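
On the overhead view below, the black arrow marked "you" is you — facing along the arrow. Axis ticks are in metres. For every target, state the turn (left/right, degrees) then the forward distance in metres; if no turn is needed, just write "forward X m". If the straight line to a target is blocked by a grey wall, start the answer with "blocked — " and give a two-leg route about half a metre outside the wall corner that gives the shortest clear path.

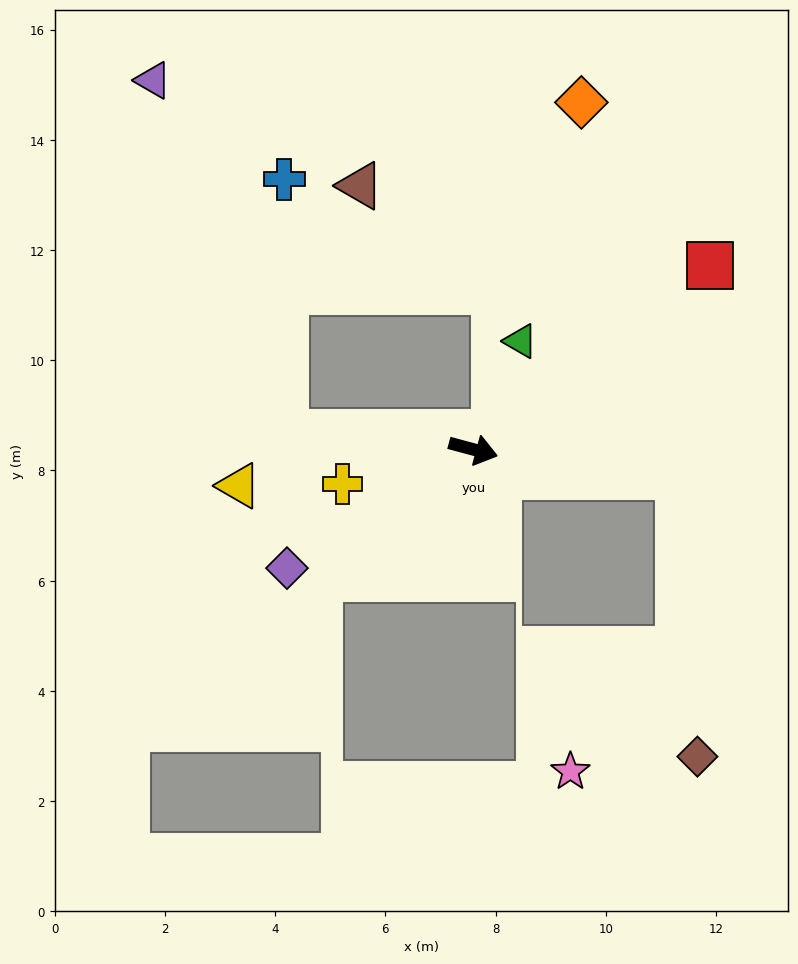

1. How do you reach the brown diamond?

blocked — turn left 8°, forward 3.8 m, then turn right 79°, forward 5.1 m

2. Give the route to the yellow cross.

turn right 150°, forward 2.5 m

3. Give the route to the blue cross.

blocked — turn right 170°, forward 3.4 m, then turn right 85°, forward 4.6 m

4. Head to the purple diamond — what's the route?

turn right 132°, forward 4.0 m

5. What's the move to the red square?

turn left 53°, forward 5.4 m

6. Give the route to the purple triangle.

blocked — turn right 170°, forward 3.4 m, then turn right 64°, forward 6.8 m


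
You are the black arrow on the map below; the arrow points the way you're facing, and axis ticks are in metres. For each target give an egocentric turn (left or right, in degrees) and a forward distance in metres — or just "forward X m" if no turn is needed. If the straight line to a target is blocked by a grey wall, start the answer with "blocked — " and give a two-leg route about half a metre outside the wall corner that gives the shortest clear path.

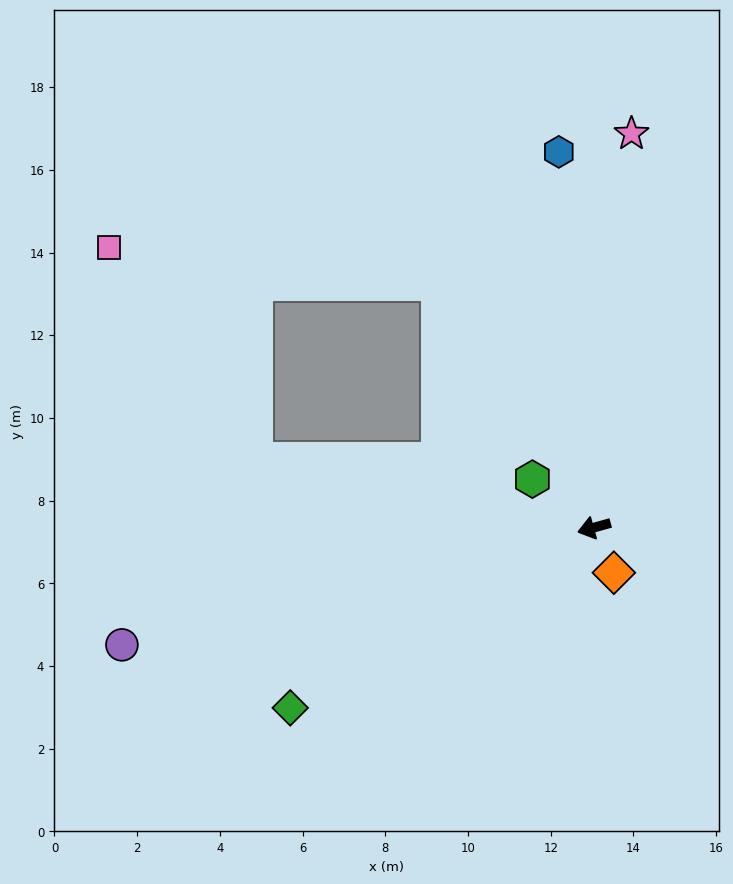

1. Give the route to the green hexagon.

turn right 54°, forward 1.9 m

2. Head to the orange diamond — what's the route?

turn left 98°, forward 1.2 m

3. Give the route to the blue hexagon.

turn right 100°, forward 9.1 m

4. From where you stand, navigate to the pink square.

blocked — turn right 27°, forward 8.4 m, then turn right 44°, forward 6.2 m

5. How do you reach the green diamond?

turn left 15°, forward 8.5 m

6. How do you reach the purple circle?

forward 11.8 m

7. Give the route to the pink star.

turn right 111°, forward 9.6 m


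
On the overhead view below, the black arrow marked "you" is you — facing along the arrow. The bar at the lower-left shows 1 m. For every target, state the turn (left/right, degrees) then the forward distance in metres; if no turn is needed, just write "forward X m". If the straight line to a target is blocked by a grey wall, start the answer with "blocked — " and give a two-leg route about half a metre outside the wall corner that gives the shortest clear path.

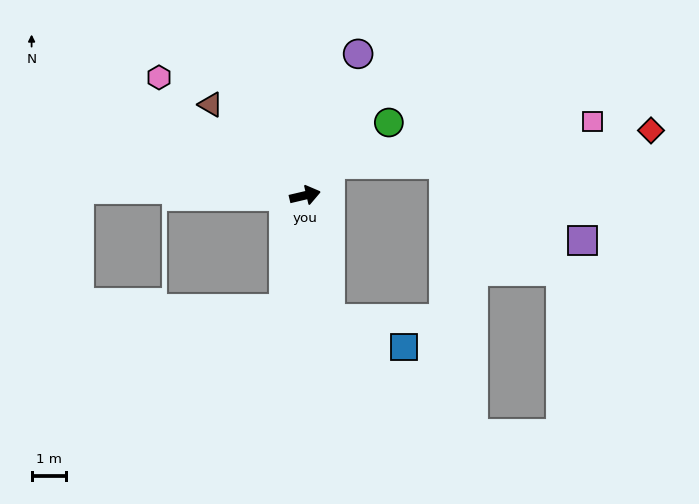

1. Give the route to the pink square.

blocked — turn left 38°, forward 1.2 m, then turn right 42°, forward 7.7 m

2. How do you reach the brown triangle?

turn left 123°, forward 3.8 m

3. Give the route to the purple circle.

turn left 56°, forward 4.4 m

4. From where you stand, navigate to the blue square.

blocked — turn right 92°, forward 3.6 m, then turn left 58°, forward 2.3 m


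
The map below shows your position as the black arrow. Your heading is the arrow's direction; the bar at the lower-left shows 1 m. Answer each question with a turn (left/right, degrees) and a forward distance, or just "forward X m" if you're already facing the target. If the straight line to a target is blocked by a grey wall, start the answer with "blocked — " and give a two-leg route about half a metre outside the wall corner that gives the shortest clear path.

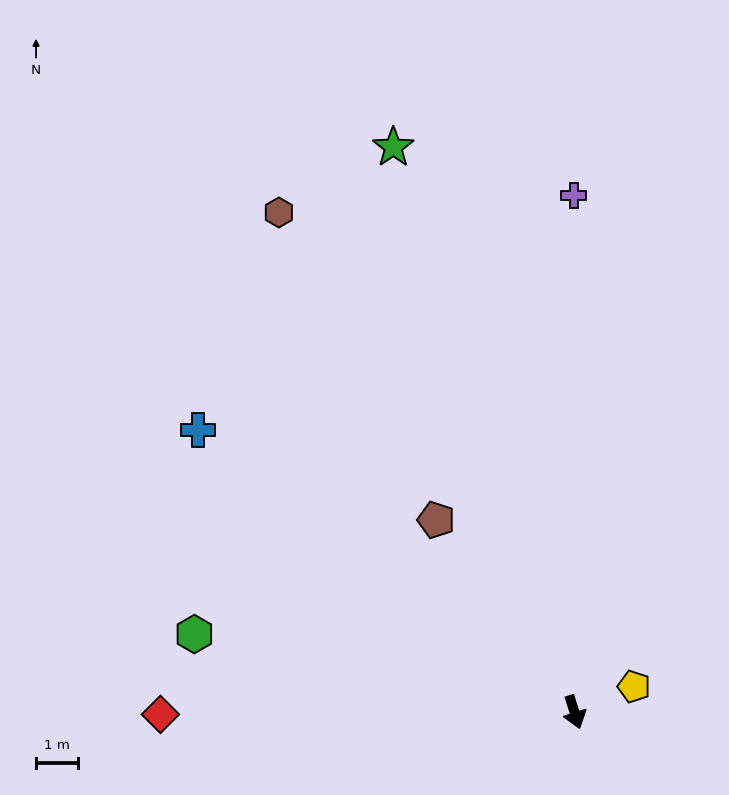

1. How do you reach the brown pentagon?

turn right 162°, forward 5.6 m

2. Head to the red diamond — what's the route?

turn right 107°, forward 9.8 m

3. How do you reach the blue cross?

turn right 144°, forward 11.2 m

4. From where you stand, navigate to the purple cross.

turn left 163°, forward 12.3 m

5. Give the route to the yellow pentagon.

turn left 96°, forward 1.5 m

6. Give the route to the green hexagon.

turn right 119°, forward 9.2 m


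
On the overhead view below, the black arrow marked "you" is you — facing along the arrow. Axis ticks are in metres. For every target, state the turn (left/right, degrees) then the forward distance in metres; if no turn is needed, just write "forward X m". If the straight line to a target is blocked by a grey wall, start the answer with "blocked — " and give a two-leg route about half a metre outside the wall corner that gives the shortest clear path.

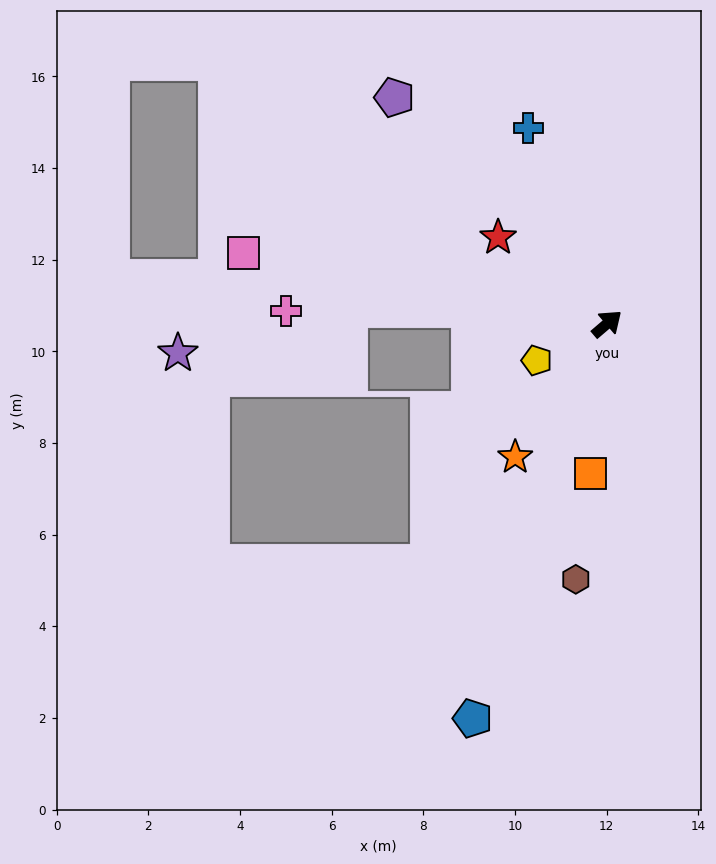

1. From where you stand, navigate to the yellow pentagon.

turn left 167°, forward 1.7 m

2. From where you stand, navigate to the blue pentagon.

turn right 149°, forward 9.1 m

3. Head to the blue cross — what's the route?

turn left 71°, forward 4.6 m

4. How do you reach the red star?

turn left 101°, forward 3.0 m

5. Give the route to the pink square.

turn left 128°, forward 8.1 m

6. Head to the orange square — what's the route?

turn right 137°, forward 3.3 m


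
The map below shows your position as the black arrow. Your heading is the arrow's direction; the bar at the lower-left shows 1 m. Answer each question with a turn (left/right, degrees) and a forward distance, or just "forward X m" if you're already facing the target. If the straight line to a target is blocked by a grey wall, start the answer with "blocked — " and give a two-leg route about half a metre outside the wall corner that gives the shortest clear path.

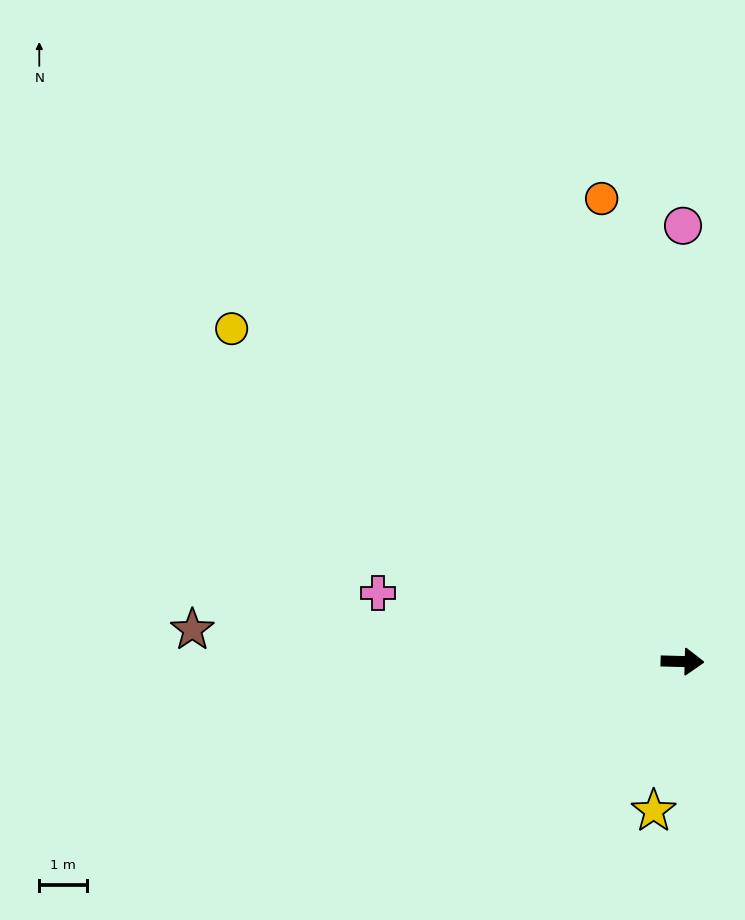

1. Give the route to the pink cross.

turn left 169°, forward 6.5 m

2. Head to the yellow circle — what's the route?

turn left 145°, forward 11.7 m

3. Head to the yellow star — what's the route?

turn right 99°, forward 3.2 m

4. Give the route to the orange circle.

turn left 101°, forward 9.9 m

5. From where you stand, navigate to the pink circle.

turn left 91°, forward 9.1 m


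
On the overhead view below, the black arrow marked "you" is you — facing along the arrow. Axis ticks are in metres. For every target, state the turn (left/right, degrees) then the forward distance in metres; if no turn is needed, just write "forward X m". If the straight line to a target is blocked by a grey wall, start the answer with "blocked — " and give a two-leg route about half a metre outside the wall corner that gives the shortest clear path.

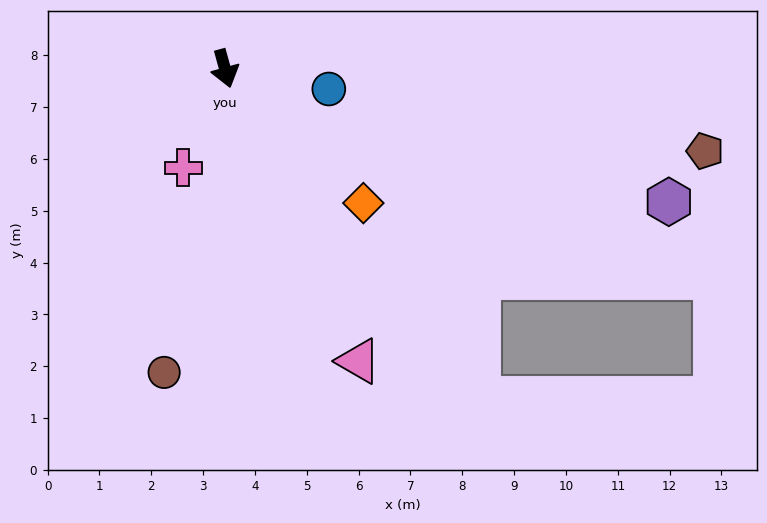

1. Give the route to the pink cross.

turn right 38°, forward 2.1 m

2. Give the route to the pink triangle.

turn left 9°, forward 6.2 m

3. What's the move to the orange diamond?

turn left 30°, forward 3.7 m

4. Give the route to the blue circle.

turn left 63°, forward 2.0 m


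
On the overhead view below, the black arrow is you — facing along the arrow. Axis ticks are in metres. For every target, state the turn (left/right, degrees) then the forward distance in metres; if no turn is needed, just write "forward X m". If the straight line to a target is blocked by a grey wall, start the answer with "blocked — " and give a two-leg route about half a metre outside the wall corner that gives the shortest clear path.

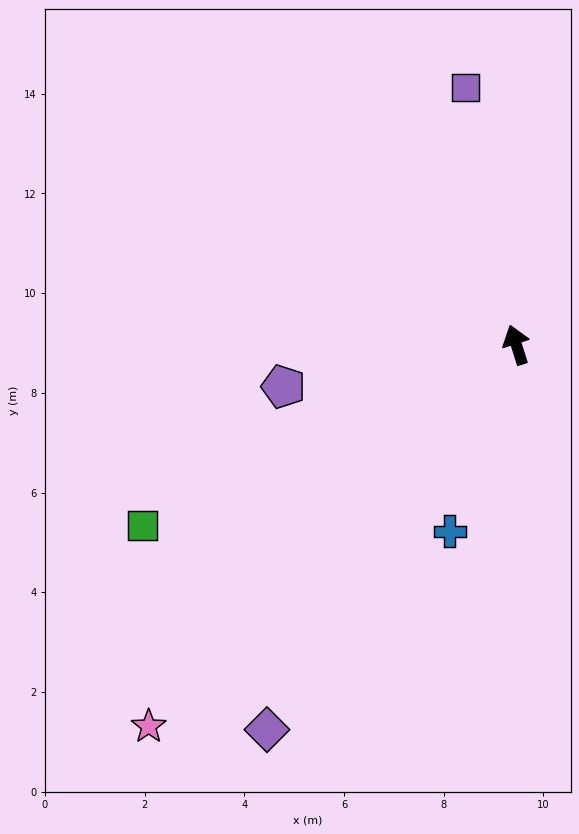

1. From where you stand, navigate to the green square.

turn left 98°, forward 8.3 m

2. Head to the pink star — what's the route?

turn left 118°, forward 10.6 m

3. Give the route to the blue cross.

turn left 143°, forward 4.0 m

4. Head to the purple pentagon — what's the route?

turn left 83°, forward 4.7 m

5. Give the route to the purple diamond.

turn left 129°, forward 9.2 m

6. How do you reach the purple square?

turn right 6°, forward 5.3 m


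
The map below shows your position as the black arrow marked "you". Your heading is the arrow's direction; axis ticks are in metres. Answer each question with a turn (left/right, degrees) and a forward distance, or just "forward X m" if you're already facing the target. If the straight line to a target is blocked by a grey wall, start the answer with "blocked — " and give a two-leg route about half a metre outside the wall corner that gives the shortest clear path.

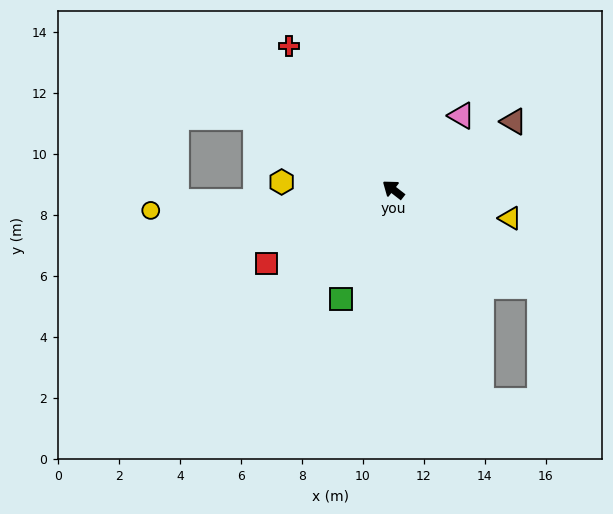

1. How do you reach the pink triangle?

turn right 95°, forward 3.3 m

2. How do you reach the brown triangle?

turn right 113°, forward 4.5 m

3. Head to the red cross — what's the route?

turn right 16°, forward 5.8 m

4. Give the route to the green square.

turn left 102°, forward 4.0 m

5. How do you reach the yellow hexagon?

turn left 34°, forward 3.7 m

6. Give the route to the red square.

turn left 68°, forward 4.8 m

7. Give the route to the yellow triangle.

turn right 156°, forward 3.9 m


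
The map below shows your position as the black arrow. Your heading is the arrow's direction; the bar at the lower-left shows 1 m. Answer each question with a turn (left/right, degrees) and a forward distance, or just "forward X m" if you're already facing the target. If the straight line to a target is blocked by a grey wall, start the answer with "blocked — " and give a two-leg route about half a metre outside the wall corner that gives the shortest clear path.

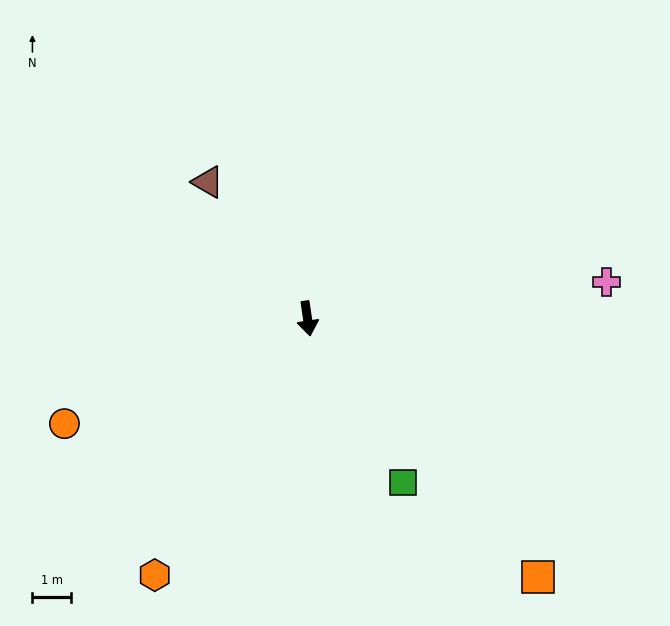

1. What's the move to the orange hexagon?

turn right 39°, forward 7.7 m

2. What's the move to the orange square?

turn left 33°, forward 8.9 m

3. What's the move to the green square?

turn left 22°, forward 4.9 m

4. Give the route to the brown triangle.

turn right 152°, forward 4.4 m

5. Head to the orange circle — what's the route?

turn right 75°, forward 6.8 m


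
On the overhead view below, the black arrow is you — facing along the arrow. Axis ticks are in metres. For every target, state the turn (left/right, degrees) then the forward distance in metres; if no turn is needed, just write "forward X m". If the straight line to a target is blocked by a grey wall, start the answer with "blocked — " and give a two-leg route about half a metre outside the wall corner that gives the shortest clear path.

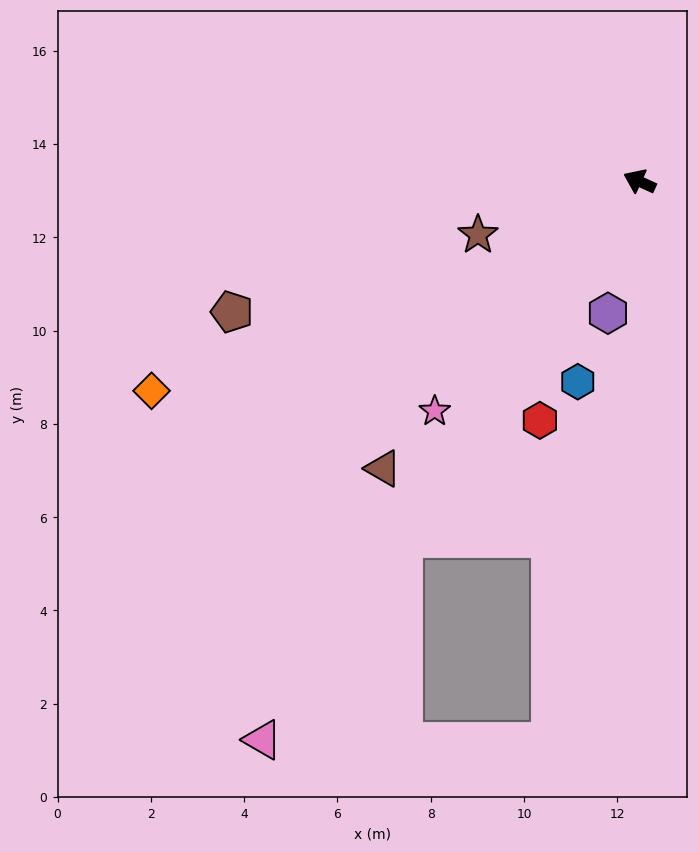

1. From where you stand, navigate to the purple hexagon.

turn left 101°, forward 2.9 m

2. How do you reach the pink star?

turn left 73°, forward 6.6 m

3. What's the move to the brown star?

turn left 43°, forward 3.6 m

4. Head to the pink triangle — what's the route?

turn left 81°, forward 14.4 m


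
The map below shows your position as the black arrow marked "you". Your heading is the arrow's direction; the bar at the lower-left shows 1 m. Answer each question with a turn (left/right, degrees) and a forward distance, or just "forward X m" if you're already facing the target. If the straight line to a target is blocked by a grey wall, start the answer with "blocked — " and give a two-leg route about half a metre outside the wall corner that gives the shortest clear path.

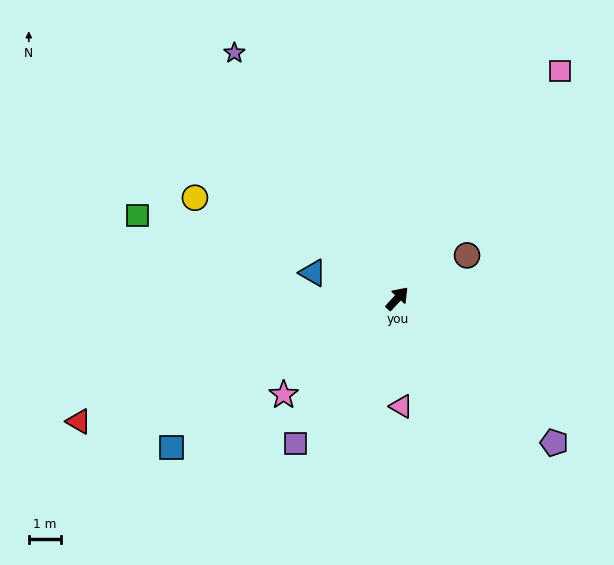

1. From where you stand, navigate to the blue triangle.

turn left 116°, forward 2.8 m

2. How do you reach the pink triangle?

turn right 135°, forward 3.4 m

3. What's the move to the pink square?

turn left 7°, forward 8.8 m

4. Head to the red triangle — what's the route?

turn left 154°, forward 10.8 m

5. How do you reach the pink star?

turn left 173°, forward 4.7 m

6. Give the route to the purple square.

turn right 172°, forward 5.6 m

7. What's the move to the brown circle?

turn right 16°, forward 2.6 m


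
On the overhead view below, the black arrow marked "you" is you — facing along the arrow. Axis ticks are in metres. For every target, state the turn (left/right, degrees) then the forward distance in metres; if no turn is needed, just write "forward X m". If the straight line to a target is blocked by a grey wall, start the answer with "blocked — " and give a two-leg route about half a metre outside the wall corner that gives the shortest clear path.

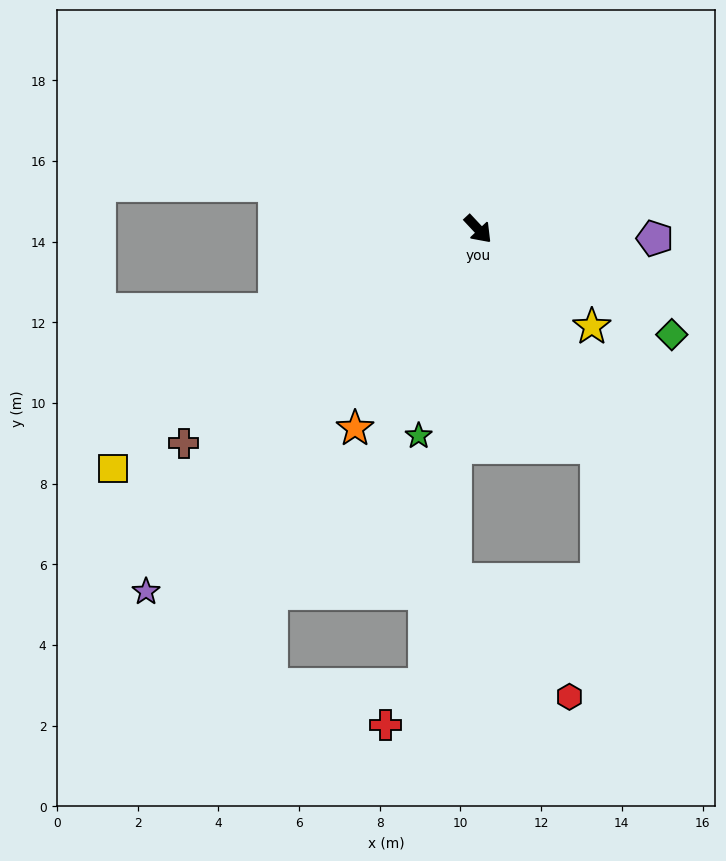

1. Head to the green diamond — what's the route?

turn left 18°, forward 5.5 m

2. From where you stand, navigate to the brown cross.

turn right 97°, forward 9.0 m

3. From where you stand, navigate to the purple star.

turn right 86°, forward 12.2 m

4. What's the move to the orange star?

turn right 75°, forward 5.8 m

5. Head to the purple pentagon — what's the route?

turn left 44°, forward 4.4 m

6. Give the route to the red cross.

blocked — turn right 50°, forward 11.4 m, then turn right 38°, forward 1.4 m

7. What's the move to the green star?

turn right 59°, forward 5.3 m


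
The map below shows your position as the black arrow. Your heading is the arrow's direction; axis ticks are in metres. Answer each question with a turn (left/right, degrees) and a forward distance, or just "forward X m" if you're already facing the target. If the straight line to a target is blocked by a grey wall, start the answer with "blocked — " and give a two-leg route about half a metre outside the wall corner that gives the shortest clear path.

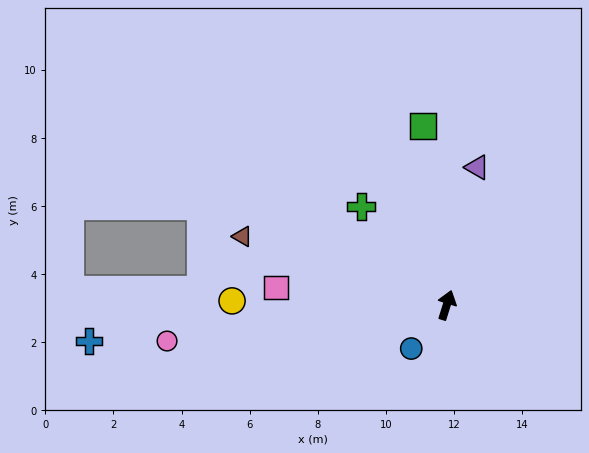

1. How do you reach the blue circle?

turn left 158°, forward 1.6 m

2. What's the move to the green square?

turn left 25°, forward 5.3 m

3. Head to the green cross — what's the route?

turn left 58°, forward 3.8 m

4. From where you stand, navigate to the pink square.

turn left 102°, forward 5.0 m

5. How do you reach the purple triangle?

turn left 5°, forward 4.1 m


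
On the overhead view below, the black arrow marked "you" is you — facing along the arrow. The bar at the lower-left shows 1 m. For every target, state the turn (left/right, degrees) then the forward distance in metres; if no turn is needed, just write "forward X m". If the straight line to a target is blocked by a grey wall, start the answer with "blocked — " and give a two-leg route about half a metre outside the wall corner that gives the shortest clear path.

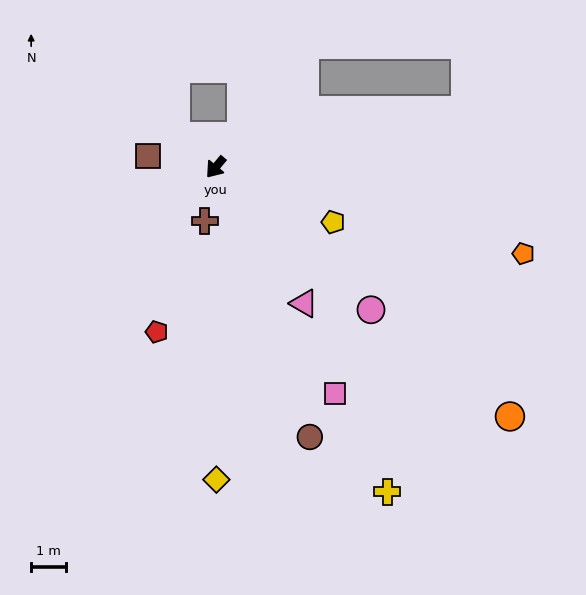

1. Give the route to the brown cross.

turn left 28°, forward 1.6 m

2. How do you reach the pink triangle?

turn left 73°, forward 4.7 m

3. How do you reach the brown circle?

turn left 59°, forward 8.2 m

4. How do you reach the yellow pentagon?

turn left 105°, forward 3.7 m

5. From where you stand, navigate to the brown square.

turn right 60°, forward 2.0 m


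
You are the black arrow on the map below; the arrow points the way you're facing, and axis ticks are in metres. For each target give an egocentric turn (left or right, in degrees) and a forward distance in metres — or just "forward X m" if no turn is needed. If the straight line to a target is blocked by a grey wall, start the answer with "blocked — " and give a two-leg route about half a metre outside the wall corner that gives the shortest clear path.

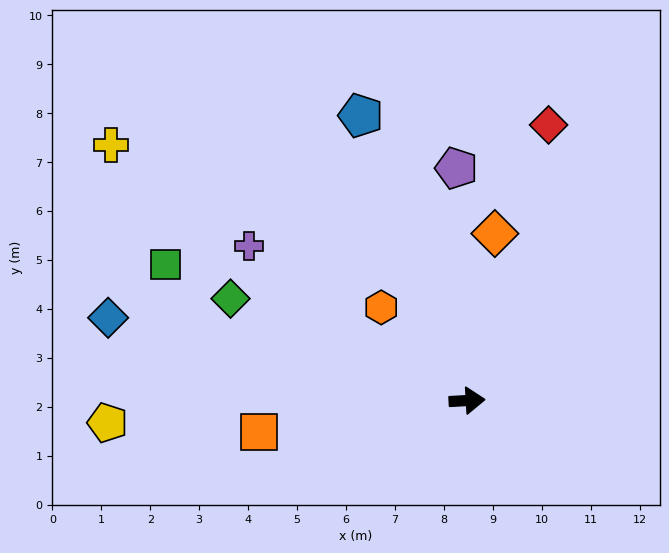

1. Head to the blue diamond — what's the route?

turn left 164°, forward 7.5 m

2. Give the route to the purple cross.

turn left 141°, forward 5.5 m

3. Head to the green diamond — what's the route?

turn left 153°, forward 5.3 m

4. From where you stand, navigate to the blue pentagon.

turn left 107°, forward 6.2 m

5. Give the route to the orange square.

turn right 175°, forward 4.3 m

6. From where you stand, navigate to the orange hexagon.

turn left 129°, forward 2.6 m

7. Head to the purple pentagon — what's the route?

turn left 89°, forward 4.8 m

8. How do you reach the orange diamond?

turn left 77°, forward 3.5 m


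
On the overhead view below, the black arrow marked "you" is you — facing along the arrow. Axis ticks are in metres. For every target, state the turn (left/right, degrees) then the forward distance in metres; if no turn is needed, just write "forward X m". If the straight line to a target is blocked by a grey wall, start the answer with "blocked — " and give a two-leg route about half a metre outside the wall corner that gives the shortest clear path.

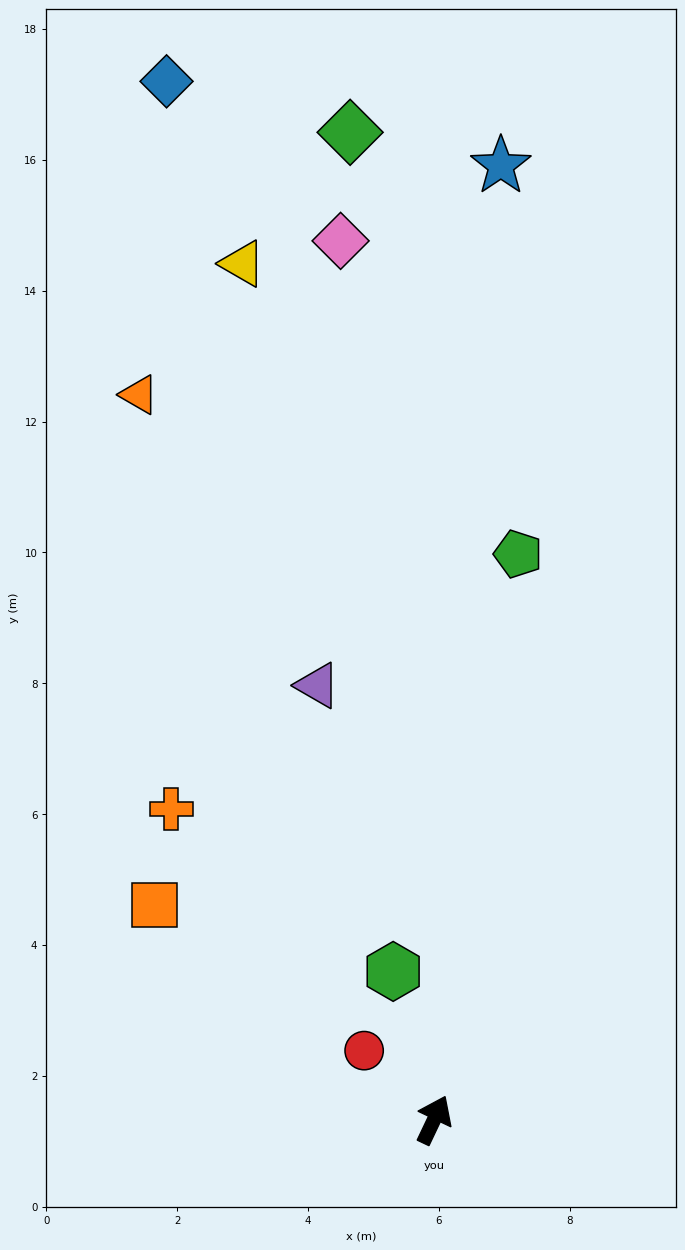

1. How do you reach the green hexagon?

turn left 41°, forward 2.4 m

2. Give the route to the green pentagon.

turn left 17°, forward 8.7 m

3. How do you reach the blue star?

turn left 21°, forward 14.6 m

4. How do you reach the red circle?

turn left 71°, forward 1.5 m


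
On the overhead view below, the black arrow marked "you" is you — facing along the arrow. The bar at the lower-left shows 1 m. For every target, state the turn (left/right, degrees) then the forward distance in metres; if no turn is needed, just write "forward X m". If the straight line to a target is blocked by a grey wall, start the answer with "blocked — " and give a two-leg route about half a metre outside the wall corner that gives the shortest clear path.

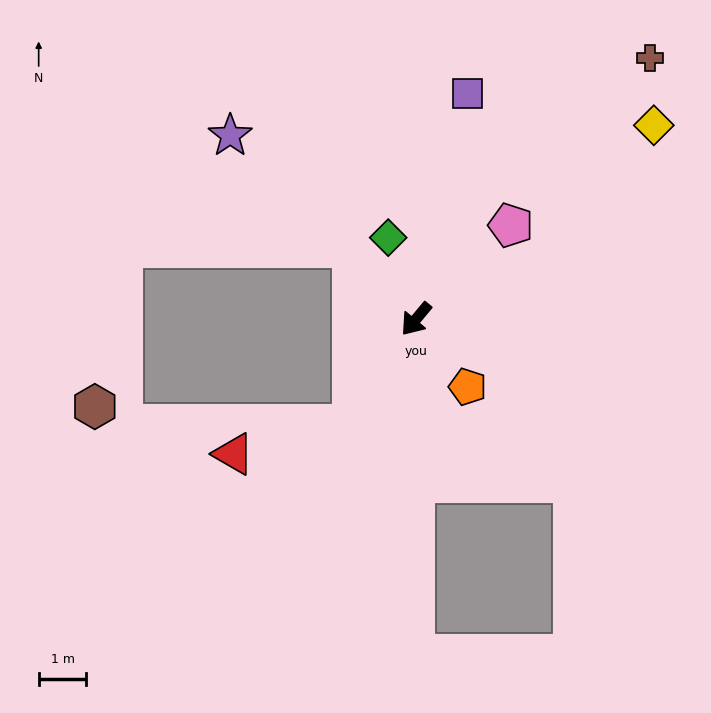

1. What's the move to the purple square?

turn right 153°, forward 4.8 m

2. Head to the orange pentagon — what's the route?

turn left 77°, forward 1.8 m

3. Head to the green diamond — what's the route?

turn right 121°, forward 1.8 m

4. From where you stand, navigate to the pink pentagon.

turn left 175°, forward 2.8 m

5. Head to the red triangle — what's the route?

blocked — turn left 9°, forward 2.6 m, then turn right 45°, forward 2.6 m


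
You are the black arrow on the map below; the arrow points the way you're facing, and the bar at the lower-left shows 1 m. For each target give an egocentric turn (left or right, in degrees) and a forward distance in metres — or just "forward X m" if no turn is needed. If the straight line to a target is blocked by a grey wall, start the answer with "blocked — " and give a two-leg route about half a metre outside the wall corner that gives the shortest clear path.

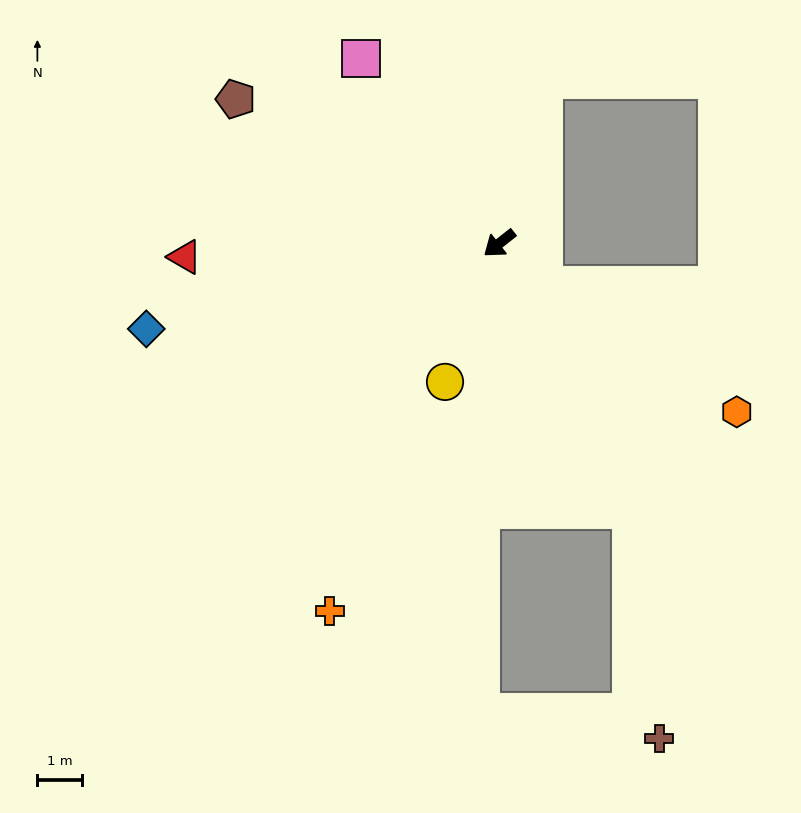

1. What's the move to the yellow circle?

turn left 30°, forward 3.3 m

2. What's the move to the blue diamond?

turn right 25°, forward 8.2 m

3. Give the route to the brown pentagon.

turn right 67°, forward 6.7 m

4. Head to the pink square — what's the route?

turn right 91°, forward 5.2 m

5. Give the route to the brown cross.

blocked — turn left 78°, forward 6.7 m, then turn right 19°, forward 5.2 m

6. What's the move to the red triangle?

turn right 36°, forward 7.1 m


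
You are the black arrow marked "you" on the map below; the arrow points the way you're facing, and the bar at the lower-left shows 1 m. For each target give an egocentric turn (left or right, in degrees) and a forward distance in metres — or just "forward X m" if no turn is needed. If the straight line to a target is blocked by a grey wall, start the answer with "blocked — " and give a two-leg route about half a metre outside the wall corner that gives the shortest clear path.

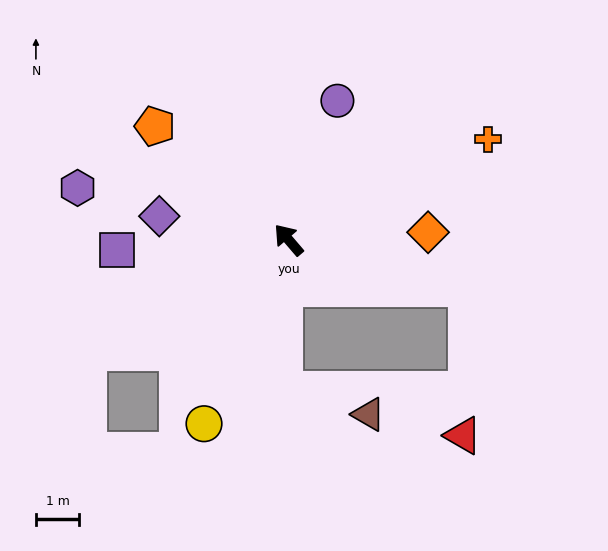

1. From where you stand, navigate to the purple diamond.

turn left 39°, forward 3.0 m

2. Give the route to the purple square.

turn left 53°, forward 4.0 m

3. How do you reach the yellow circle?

turn left 115°, forward 4.7 m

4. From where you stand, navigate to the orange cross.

turn right 104°, forward 5.2 m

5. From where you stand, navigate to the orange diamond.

turn right 127°, forward 3.2 m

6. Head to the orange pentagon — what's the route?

turn left 9°, forward 4.1 m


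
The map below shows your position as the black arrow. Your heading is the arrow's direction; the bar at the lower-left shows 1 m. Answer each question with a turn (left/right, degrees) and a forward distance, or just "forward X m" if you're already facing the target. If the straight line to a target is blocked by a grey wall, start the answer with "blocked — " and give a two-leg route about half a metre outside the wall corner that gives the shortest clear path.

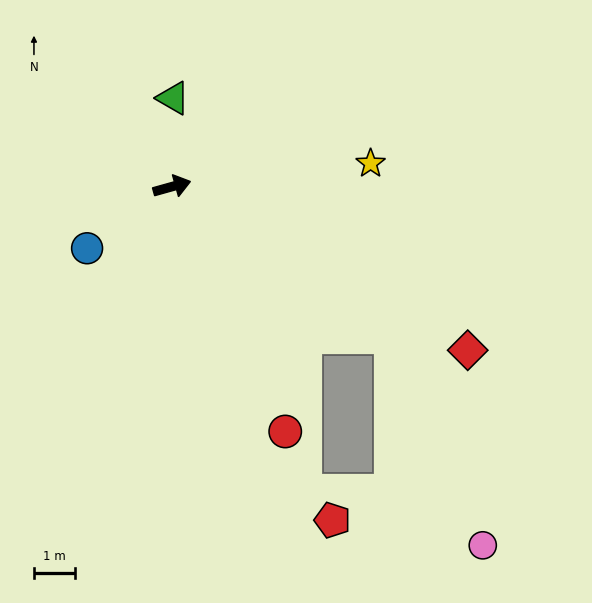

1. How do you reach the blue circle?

turn right 160°, forward 2.6 m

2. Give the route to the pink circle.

blocked — turn right 50°, forward 6.5 m, then turn right 32°, forward 5.6 m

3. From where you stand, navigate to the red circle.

turn right 81°, forward 6.6 m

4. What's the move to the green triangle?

turn left 74°, forward 2.2 m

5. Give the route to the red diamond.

turn right 45°, forward 8.3 m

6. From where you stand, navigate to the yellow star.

turn right 9°, forward 4.9 m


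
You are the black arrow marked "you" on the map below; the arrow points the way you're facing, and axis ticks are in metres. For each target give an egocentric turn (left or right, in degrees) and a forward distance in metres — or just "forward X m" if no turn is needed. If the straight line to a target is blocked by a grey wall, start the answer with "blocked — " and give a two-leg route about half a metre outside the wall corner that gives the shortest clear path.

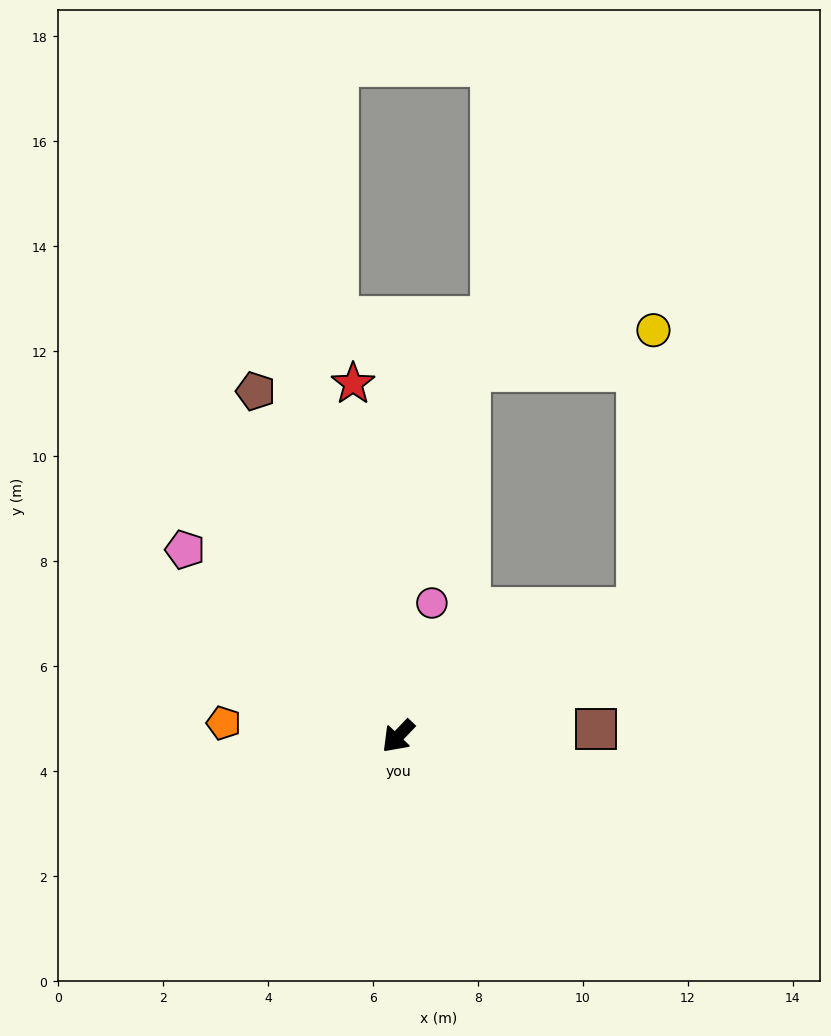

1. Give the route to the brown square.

turn left 136°, forward 3.8 m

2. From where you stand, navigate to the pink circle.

turn right 151°, forward 2.6 m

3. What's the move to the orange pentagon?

turn right 51°, forward 3.3 m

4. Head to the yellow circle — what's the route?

blocked — turn left 162°, forward 5.2 m, then turn left 59°, forward 5.3 m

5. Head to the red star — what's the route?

turn right 129°, forward 6.8 m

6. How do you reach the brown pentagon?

turn right 114°, forward 7.1 m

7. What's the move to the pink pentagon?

turn right 88°, forward 5.4 m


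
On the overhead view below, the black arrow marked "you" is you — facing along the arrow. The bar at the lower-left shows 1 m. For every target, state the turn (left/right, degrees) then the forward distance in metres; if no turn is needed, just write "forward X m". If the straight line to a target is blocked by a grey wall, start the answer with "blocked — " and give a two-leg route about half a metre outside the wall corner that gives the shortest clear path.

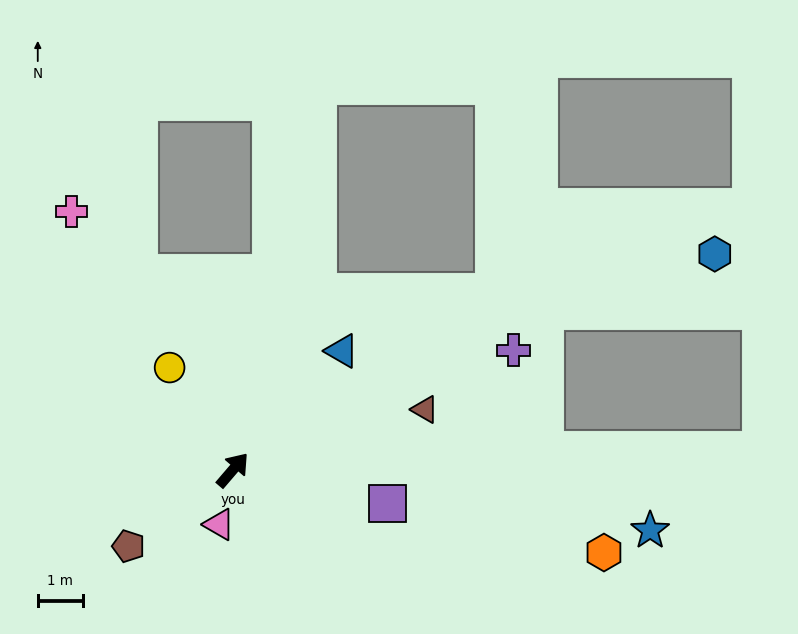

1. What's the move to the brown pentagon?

turn left 167°, forward 2.9 m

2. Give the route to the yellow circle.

turn left 72°, forward 2.7 m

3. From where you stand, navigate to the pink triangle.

turn right 153°, forward 1.3 m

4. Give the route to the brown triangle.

turn right 32°, forward 4.5 m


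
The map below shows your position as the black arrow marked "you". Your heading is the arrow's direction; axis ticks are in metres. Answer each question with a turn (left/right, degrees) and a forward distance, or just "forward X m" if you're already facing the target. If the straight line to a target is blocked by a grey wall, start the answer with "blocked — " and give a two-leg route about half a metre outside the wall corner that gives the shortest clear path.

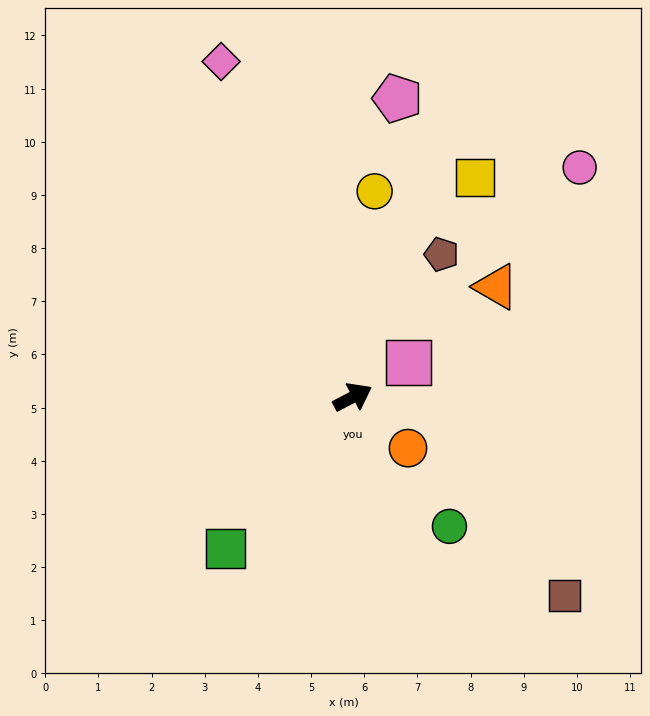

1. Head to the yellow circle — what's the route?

turn left 56°, forward 3.9 m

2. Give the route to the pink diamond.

turn left 84°, forward 6.8 m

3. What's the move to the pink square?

turn left 5°, forward 1.2 m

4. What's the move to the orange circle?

turn right 70°, forward 1.4 m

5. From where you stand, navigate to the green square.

turn right 158°, forward 3.7 m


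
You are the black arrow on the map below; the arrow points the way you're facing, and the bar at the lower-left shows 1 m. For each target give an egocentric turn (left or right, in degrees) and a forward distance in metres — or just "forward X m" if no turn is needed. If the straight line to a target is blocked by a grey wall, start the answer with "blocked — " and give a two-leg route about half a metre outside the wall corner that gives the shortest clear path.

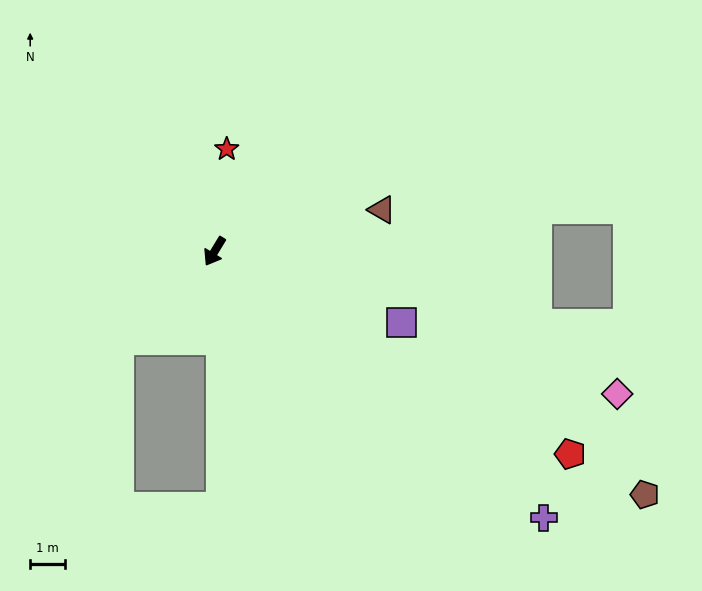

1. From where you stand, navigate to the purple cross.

turn left 82°, forward 12.2 m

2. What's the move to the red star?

turn right 155°, forward 3.0 m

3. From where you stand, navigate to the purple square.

turn left 100°, forward 5.8 m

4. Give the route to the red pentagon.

turn left 92°, forward 11.8 m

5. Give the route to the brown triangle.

turn left 135°, forward 5.0 m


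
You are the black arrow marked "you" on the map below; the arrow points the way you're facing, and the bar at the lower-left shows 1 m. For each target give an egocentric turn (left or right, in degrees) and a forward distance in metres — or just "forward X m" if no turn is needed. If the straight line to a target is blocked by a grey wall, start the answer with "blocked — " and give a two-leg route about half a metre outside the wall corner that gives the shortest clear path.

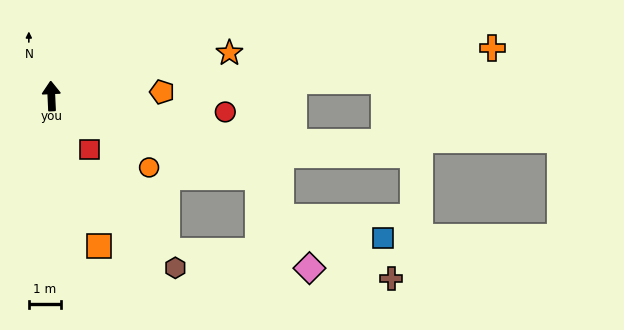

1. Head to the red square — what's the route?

turn right 147°, forward 2.1 m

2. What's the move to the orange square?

turn right 165°, forward 4.9 m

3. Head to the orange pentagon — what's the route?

turn right 90°, forward 3.5 m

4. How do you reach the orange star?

turn right 79°, forward 5.7 m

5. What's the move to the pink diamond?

blocked — turn right 114°, forward 6.9 m, then turn right 40°, forward 3.3 m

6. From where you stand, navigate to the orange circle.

turn right 129°, forward 3.8 m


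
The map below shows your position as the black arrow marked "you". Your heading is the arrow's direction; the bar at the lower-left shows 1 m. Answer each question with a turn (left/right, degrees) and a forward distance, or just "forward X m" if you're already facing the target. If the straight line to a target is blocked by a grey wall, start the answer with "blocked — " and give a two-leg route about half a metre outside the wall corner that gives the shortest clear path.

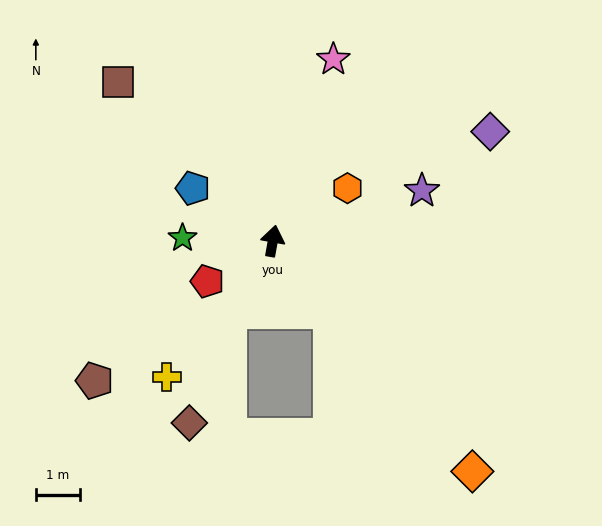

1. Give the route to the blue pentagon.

turn left 67°, forward 2.2 m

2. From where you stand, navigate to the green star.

turn left 98°, forward 2.1 m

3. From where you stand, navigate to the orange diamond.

turn right 129°, forward 7.0 m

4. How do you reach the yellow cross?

turn left 152°, forward 3.9 m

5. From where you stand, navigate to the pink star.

turn right 8°, forward 4.4 m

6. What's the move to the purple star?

turn right 61°, forward 3.6 m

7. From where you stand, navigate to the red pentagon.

turn left 132°, forward 1.8 m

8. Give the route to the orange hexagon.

turn right 45°, forward 2.1 m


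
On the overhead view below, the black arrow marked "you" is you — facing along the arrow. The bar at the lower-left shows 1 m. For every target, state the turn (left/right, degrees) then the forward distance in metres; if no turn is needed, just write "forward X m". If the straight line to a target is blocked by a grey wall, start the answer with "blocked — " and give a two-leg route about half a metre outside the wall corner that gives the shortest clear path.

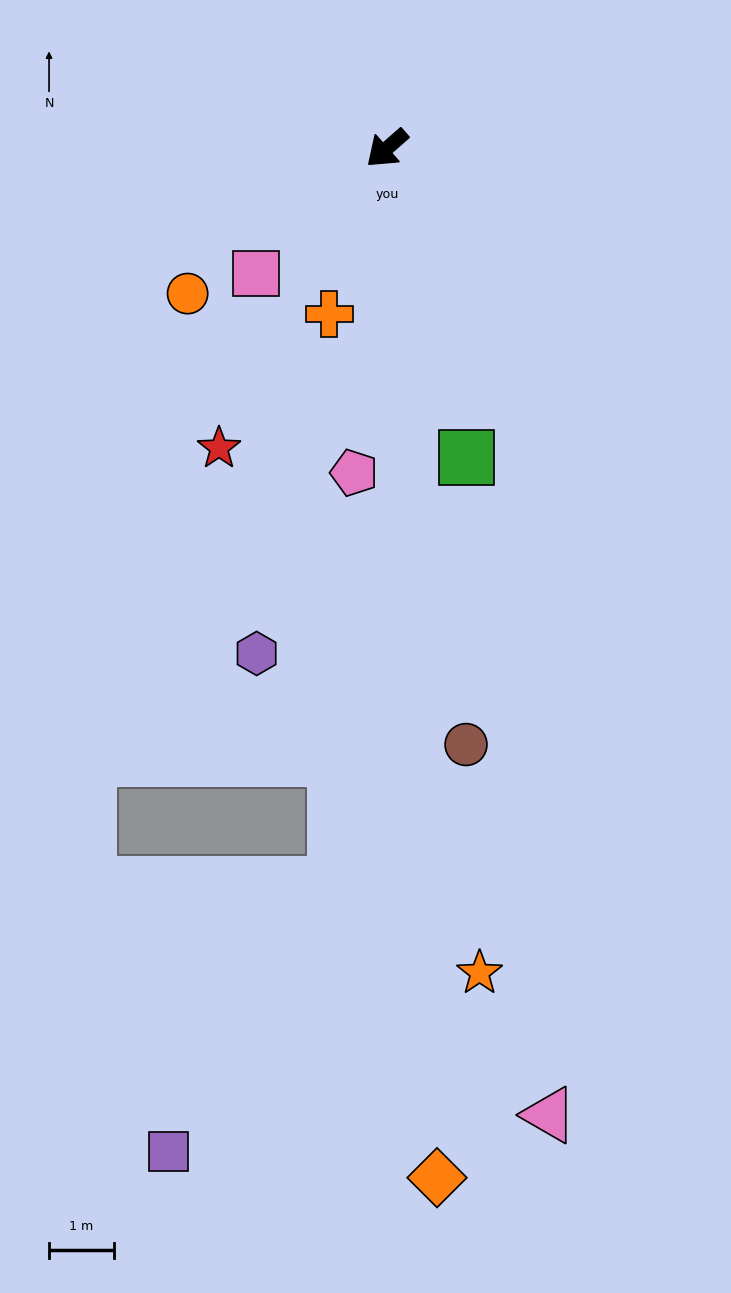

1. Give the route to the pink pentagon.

turn left 43°, forward 5.0 m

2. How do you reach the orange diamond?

turn left 51°, forward 15.9 m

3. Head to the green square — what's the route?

turn left 63°, forward 4.9 m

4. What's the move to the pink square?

turn left 2°, forward 2.8 m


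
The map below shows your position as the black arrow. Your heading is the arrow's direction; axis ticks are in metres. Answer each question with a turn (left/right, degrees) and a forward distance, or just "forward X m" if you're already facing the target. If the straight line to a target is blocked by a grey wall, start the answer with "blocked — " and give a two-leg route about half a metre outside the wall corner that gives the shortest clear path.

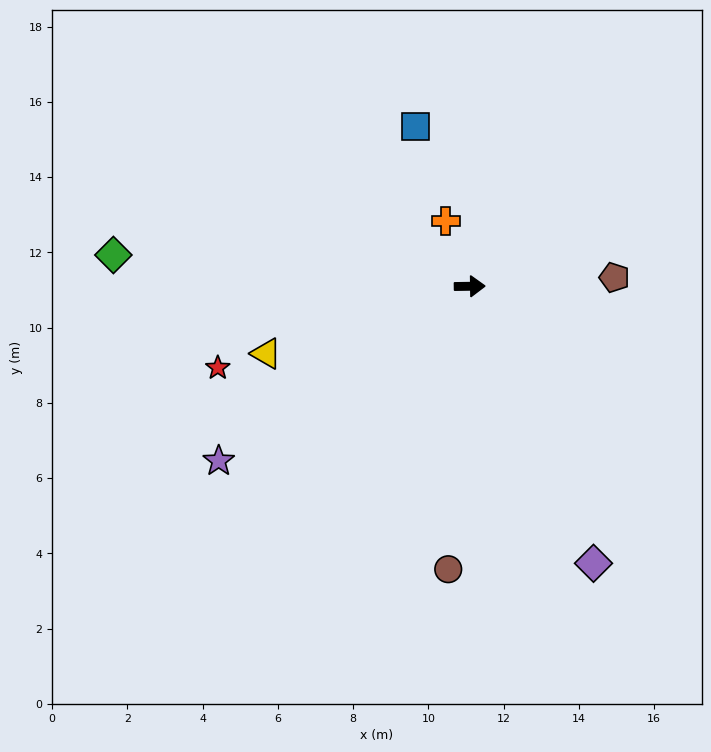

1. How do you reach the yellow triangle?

turn right 163°, forward 5.7 m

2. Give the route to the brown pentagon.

turn left 3°, forward 3.9 m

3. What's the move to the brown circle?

turn right 95°, forward 7.5 m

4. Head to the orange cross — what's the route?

turn left 109°, forward 1.9 m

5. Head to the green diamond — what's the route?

turn left 174°, forward 9.5 m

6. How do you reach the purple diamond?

turn right 67°, forward 8.1 m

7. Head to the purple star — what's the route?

turn right 146°, forward 8.1 m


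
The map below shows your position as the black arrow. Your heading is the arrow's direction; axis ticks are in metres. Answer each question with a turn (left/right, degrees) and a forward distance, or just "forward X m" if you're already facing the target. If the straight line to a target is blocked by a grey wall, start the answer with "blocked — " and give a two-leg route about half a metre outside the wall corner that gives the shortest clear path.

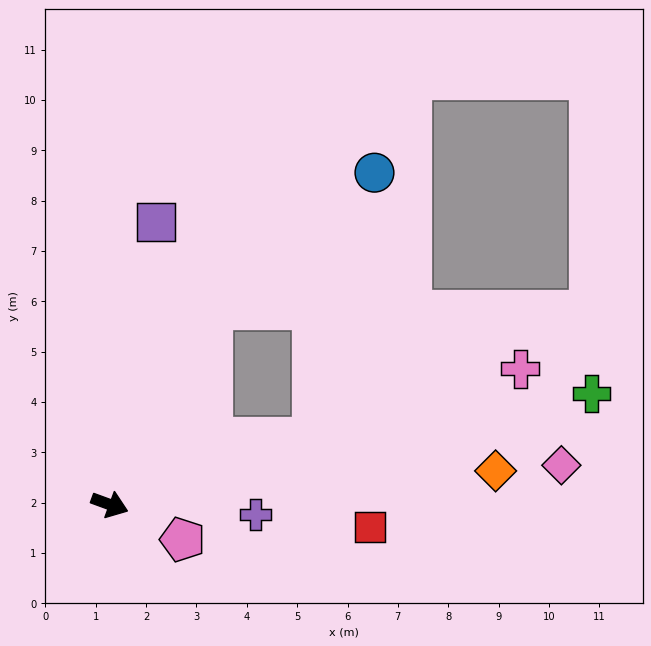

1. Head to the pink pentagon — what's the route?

turn right 6°, forward 1.6 m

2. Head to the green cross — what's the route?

turn left 33°, forward 9.8 m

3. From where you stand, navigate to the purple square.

turn left 101°, forward 5.7 m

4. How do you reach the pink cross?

turn left 38°, forward 8.6 m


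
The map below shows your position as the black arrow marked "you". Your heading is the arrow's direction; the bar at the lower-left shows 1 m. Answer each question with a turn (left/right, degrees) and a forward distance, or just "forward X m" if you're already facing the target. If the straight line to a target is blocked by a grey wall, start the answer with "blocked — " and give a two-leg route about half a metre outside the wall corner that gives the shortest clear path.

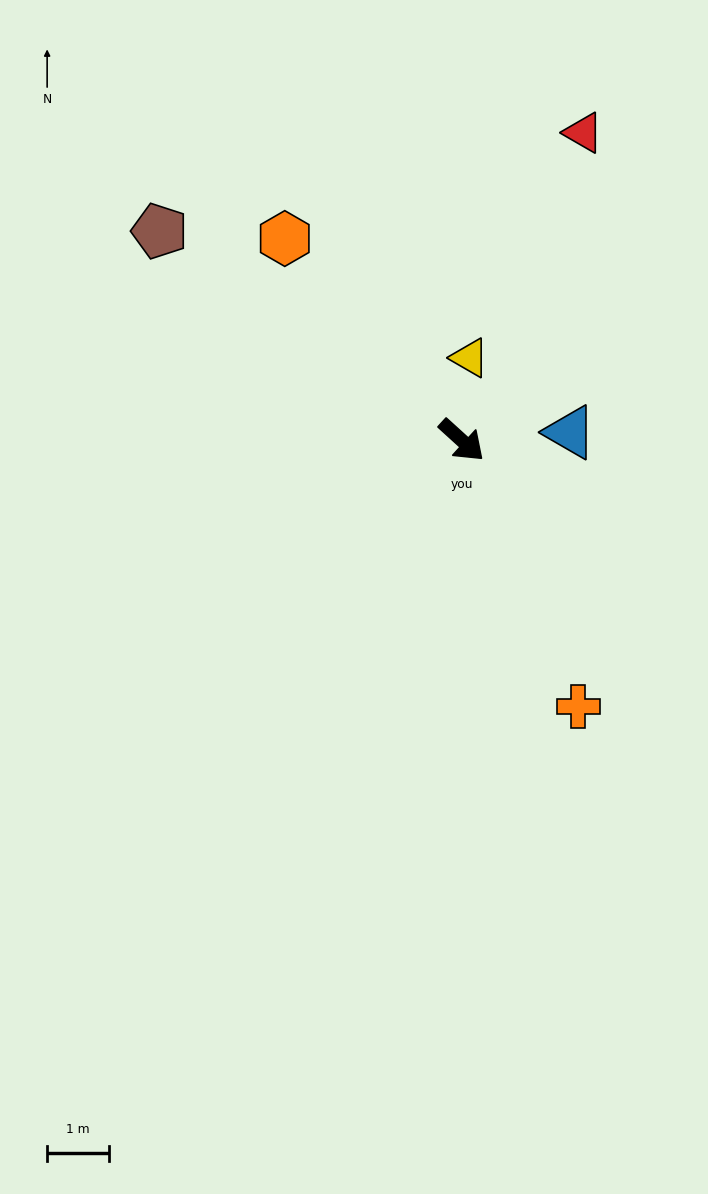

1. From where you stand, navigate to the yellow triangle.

turn left 127°, forward 1.3 m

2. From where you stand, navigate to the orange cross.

turn right 24°, forward 4.7 m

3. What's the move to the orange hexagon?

turn left 174°, forward 4.3 m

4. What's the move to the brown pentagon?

turn right 172°, forward 5.9 m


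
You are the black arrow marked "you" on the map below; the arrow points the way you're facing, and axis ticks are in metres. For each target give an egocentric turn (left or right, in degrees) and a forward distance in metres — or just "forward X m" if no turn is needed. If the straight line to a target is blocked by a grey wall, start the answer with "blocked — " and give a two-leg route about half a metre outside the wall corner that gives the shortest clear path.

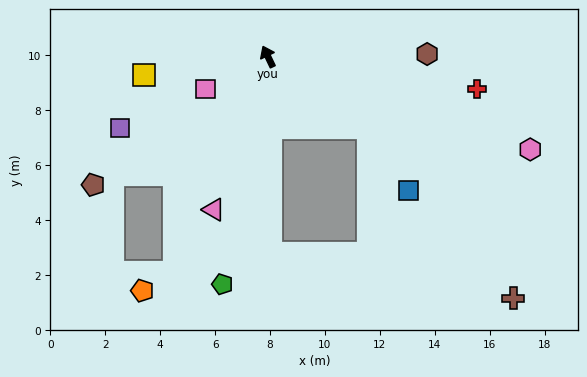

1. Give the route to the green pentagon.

turn left 143°, forward 8.5 m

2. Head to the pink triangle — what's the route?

turn left 135°, forward 5.9 m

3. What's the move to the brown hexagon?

turn right 115°, forward 5.8 m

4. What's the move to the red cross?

turn right 124°, forward 7.7 m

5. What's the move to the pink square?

turn left 92°, forward 2.6 m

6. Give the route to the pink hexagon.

turn right 135°, forward 10.1 m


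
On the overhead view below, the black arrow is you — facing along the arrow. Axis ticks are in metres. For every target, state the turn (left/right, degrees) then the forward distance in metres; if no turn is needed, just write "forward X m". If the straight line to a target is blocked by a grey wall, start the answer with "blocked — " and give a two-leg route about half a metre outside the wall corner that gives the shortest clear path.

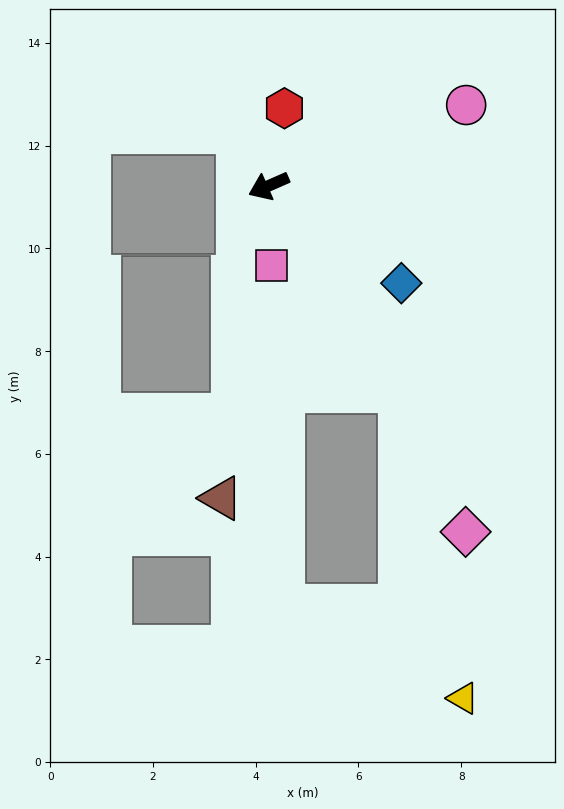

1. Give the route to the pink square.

turn left 68°, forward 1.6 m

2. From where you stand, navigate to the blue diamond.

turn left 120°, forward 3.2 m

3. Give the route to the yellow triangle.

blocked — turn left 99°, forward 4.8 m, then turn right 21°, forward 6.1 m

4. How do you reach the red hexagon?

turn right 125°, forward 1.5 m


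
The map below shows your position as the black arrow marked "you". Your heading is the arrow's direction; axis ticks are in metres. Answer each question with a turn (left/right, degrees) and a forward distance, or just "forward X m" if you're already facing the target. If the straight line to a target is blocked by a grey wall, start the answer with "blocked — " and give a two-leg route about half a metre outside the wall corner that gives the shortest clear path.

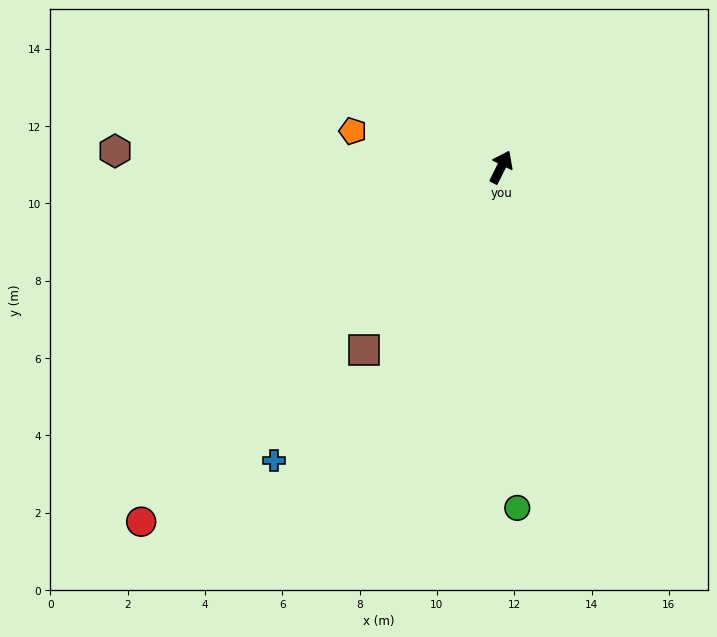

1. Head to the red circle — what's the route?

turn left 161°, forward 13.1 m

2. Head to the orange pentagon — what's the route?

turn left 103°, forward 3.9 m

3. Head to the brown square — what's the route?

turn left 169°, forward 5.9 m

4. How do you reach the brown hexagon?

turn left 114°, forward 10.0 m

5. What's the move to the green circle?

turn right 151°, forward 8.8 m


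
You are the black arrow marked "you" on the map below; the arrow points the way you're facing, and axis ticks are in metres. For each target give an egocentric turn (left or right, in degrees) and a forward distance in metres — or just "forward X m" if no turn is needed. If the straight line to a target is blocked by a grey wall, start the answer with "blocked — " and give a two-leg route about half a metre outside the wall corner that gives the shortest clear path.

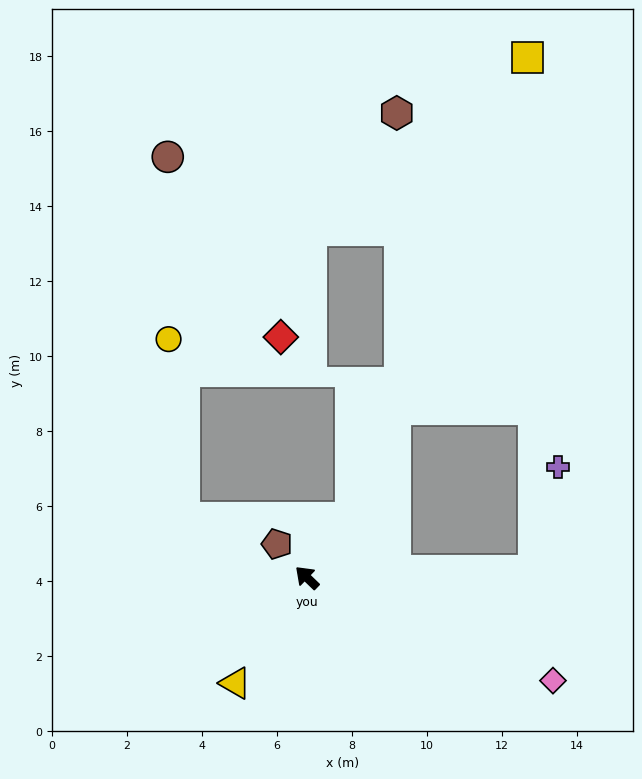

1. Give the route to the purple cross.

blocked — turn right 134°, forward 6.0 m, then turn left 75°, forward 2.8 m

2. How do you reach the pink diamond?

turn right 159°, forward 7.1 m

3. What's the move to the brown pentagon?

turn right 4°, forward 1.2 m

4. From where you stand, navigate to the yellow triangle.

turn left 100°, forward 3.4 m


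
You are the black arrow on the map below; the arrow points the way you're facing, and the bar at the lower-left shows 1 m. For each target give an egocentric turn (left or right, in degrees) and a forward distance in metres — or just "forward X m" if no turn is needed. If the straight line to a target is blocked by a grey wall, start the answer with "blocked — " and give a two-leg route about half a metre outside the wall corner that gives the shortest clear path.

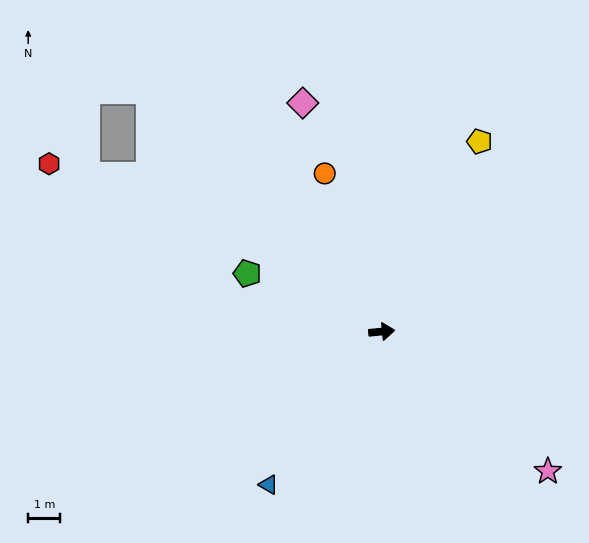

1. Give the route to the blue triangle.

turn right 132°, forward 5.9 m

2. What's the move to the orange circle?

turn left 104°, forward 5.2 m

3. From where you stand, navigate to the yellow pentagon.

turn left 57°, forward 6.6 m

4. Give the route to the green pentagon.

turn left 151°, forward 4.6 m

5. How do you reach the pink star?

turn right 46°, forward 6.8 m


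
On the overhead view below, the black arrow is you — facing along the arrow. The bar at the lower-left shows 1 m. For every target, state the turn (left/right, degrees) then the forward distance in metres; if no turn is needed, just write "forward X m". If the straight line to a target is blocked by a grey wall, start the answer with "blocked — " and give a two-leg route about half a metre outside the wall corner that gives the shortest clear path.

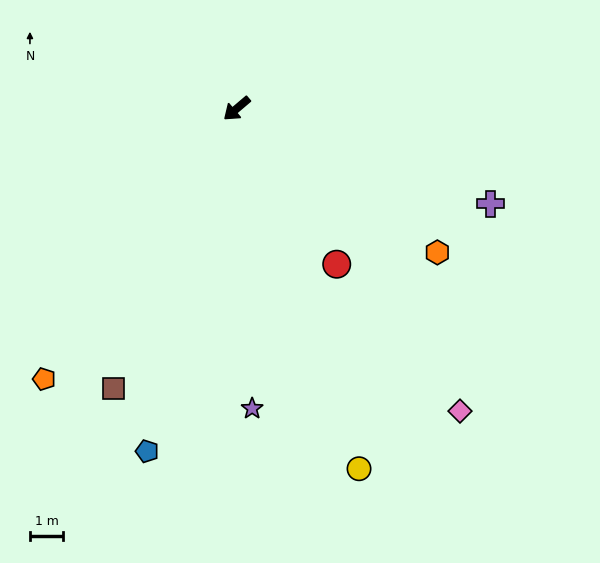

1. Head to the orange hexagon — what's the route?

turn left 104°, forward 7.4 m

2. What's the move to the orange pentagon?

turn left 14°, forward 9.9 m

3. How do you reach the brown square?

turn left 26°, forward 9.2 m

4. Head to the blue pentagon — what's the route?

turn left 35°, forward 10.6 m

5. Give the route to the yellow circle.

turn left 68°, forward 11.4 m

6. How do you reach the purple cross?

turn left 119°, forward 8.1 m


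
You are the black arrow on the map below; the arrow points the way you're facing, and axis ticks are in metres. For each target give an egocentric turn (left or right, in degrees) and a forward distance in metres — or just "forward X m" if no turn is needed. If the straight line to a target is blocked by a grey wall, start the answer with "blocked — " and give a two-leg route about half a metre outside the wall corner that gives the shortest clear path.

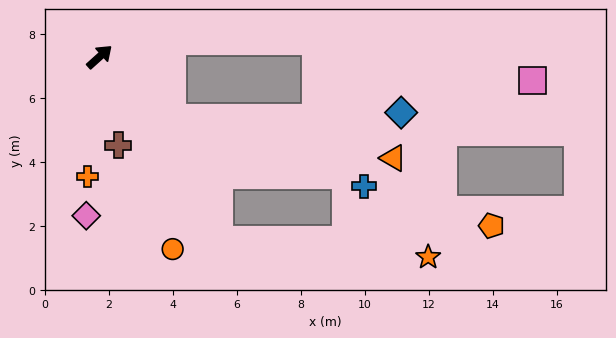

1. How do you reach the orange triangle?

blocked — turn right 81°, forward 3.0 m, then turn left 28°, forward 7.0 m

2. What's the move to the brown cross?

turn right 120°, forward 2.8 m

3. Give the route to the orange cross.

turn right 138°, forward 3.8 m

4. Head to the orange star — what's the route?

blocked — turn right 99°, forward 6.8 m, then turn left 52°, forward 6.6 m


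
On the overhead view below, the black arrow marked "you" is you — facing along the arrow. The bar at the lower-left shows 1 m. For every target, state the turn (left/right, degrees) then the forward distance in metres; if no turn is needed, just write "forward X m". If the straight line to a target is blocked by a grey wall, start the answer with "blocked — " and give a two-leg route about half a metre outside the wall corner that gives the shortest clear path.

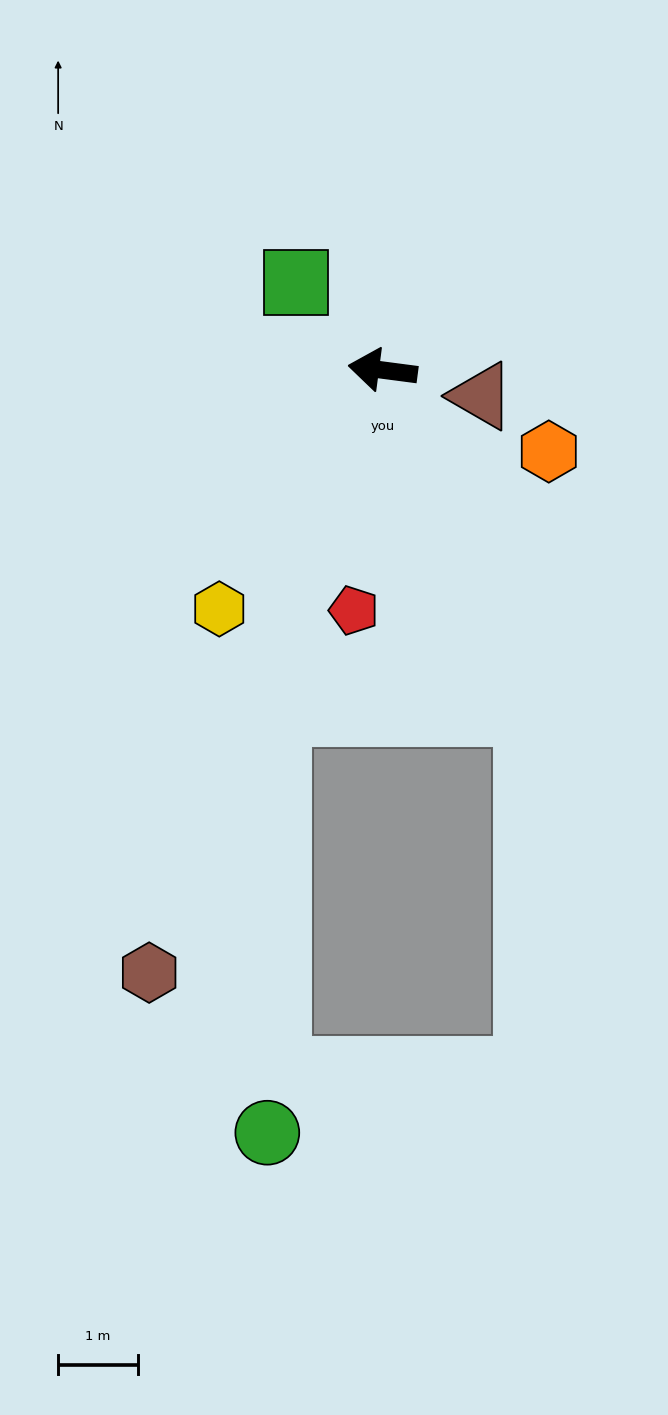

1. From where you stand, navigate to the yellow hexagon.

turn left 63°, forward 3.6 m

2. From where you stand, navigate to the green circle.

blocked — turn left 80°, forward 4.5 m, then turn left 16°, forward 5.3 m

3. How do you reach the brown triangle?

turn left 173°, forward 1.3 m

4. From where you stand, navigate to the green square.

turn right 38°, forward 1.6 m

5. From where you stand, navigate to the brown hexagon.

turn left 76°, forward 8.1 m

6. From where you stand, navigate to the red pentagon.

turn left 91°, forward 3.0 m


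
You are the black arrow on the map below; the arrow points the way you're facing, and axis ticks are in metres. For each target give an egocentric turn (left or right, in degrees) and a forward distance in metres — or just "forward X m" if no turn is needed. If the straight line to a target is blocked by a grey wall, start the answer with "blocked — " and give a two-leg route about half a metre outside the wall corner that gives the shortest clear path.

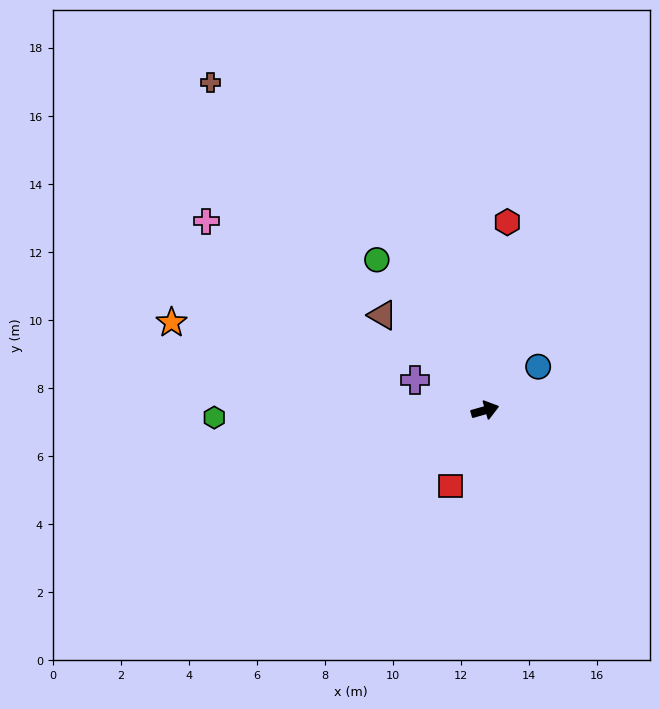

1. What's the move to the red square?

turn right 131°, forward 2.4 m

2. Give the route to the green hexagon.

turn left 166°, forward 8.0 m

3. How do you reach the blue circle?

turn left 23°, forward 2.0 m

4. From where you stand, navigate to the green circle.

turn left 110°, forward 5.4 m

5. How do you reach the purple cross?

turn left 141°, forward 2.2 m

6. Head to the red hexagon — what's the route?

turn left 67°, forward 5.6 m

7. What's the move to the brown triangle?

turn left 121°, forward 4.1 m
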